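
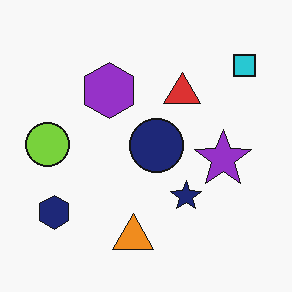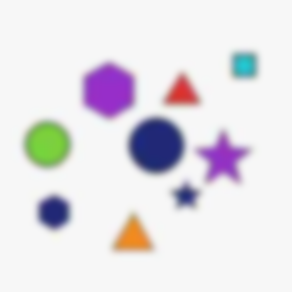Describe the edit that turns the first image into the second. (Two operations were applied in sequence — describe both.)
Degraded with heavy JPEG compression, then noticeably gaussian-blurred.

Blocky 8×8 compression artifacts appear around shape edges and the flat background shows ringing — characteristic JPEG degradation. Shape edges and outlines are uniformly softened across the whole image.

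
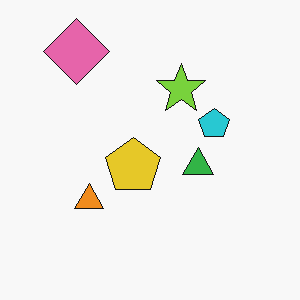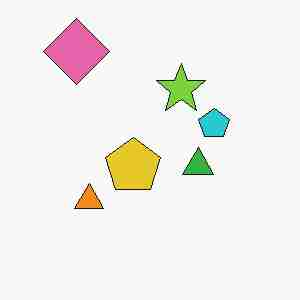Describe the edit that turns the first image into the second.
It was heavily JPEG-compressed with obvious blocking artifacts.

Blocky 8×8 compression artifacts appear around shape edges and the flat background shows ringing — characteristic JPEG degradation.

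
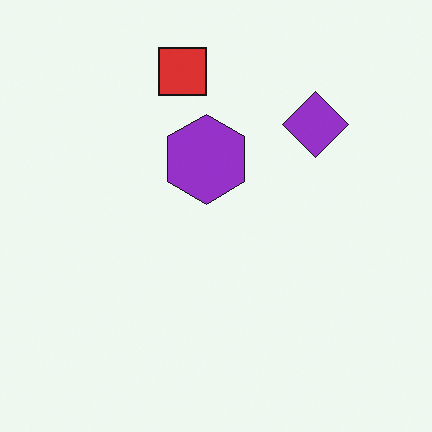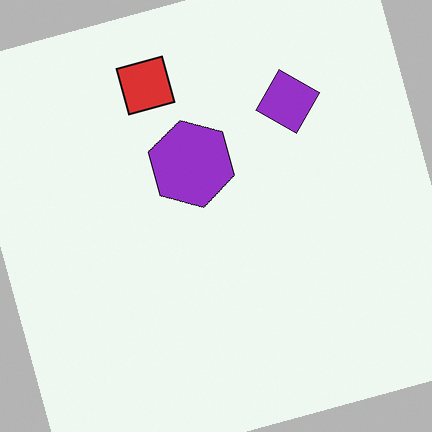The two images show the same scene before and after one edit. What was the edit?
This is the original image rotated counter-clockwise by a clearly visible amount.

Every shape is tilted by the same angle and the image corners show triangular fill wedges — a whole-image rotation by a non-right angle.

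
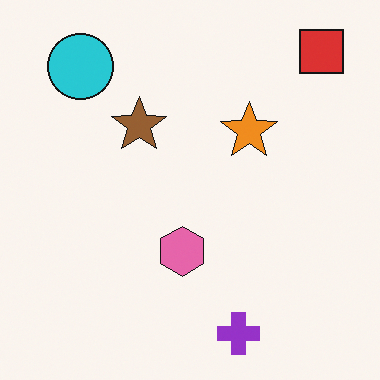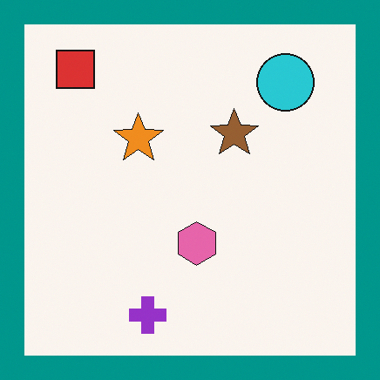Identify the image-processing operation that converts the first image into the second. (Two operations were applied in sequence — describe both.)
The second image is the first flipped horizontally (left ↔ right), then framed with a teal border.

The red square is in the top-right of the first image and the top-left of the second — shapes on opposite sides of the vertical midline have swapped in a mirror flip. A solid teal frame runs around the edge of the second image, with the content slightly shrunk inside it.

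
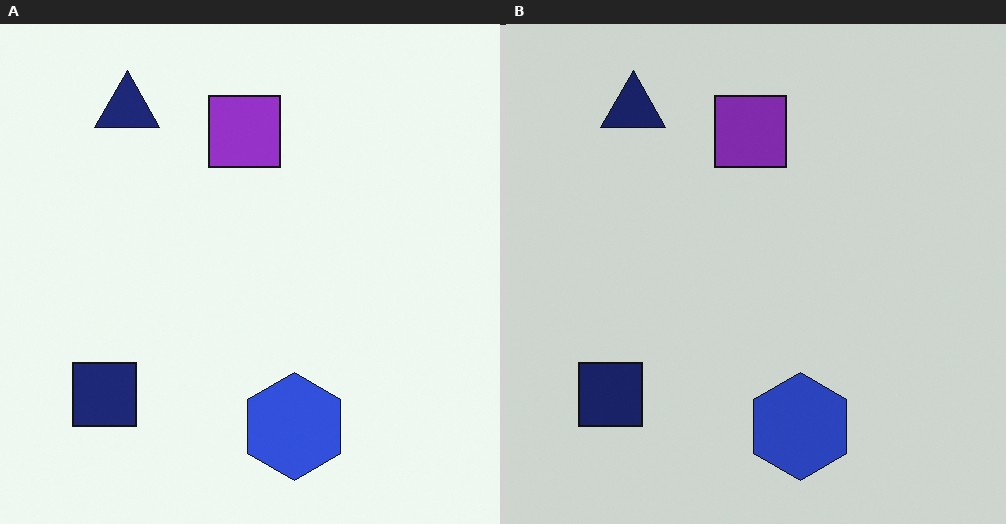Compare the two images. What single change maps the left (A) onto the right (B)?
This is the original image darkened a little.

Every pixel — background and shapes alike — is uniformly darkened.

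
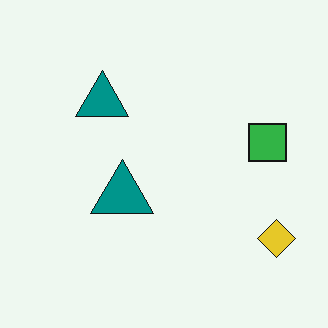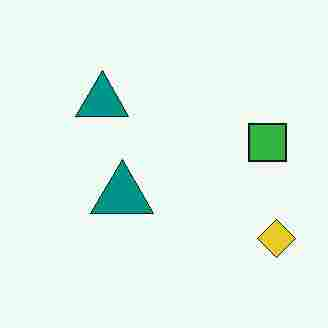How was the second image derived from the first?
Degraded with heavy JPEG compression.

Blocky 8×8 compression artifacts appear around shape edges and the flat background shows ringing — characteristic JPEG degradation.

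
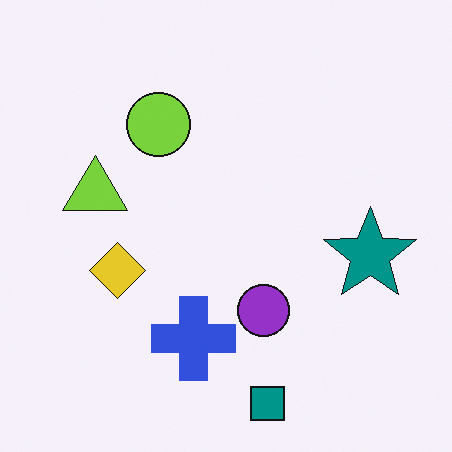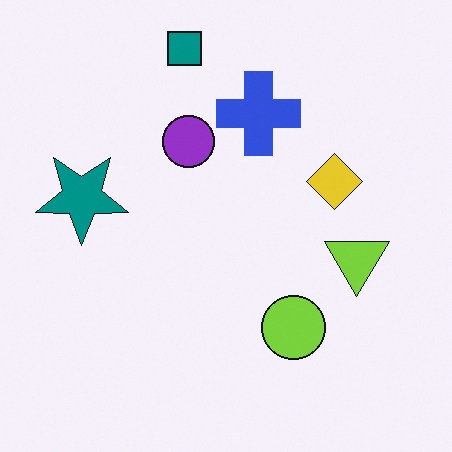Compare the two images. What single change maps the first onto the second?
Rotated 180°.

The teal square sits in the bottom of the first image and the top of the second — consistent with a whole-image 180° rotation.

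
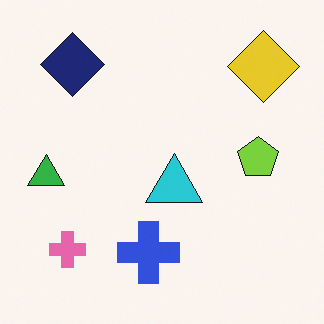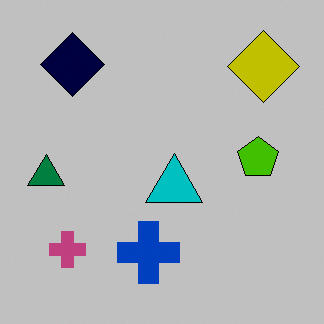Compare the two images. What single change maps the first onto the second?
The transformation is: aggressively posterized.

Each flat color has snapped to a coarser quantized level — most visibly, the near-white background has dropped to a flat grey.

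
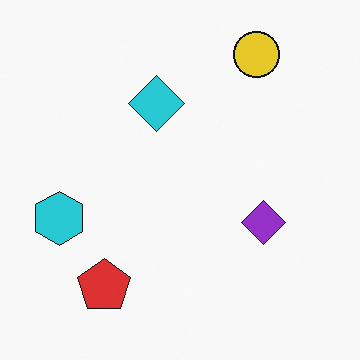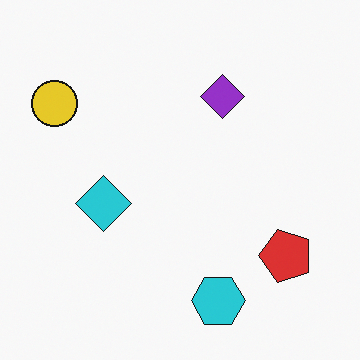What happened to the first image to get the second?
It was rotated 90° counter-clockwise.

The yellow circle sits in the top-right of the first image and the top-left of the second — consistent with a whole-image 90° counter-clockwise rotation.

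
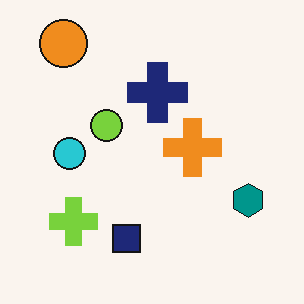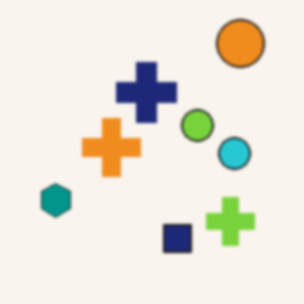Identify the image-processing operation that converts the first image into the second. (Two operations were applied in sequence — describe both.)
The image was flipped horizontally (left ↔ right), then given a subtle gaussian blur.

The teal hexagon is in the right of the first image and the left of the second — shapes on opposite sides of the vertical midline have swapped in a mirror flip. Shape edges and outlines are uniformly softened across the whole image.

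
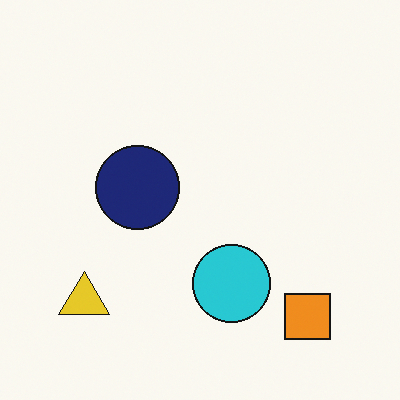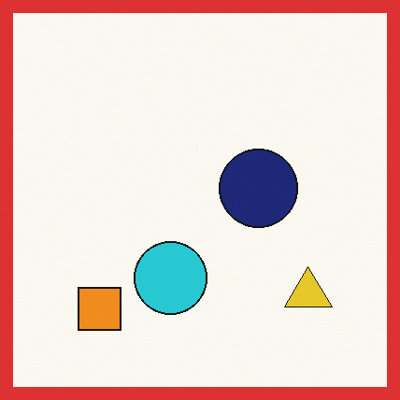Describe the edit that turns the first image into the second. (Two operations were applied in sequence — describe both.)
The transformation is: flipped horizontally (left ↔ right), then framed with a red border.

The yellow triangle is in the bottom-left of the first image and the bottom-right of the second — shapes on opposite sides of the vertical midline have swapped in a mirror flip. A solid red frame runs around the edge of the second image, with the content slightly shrunk inside it.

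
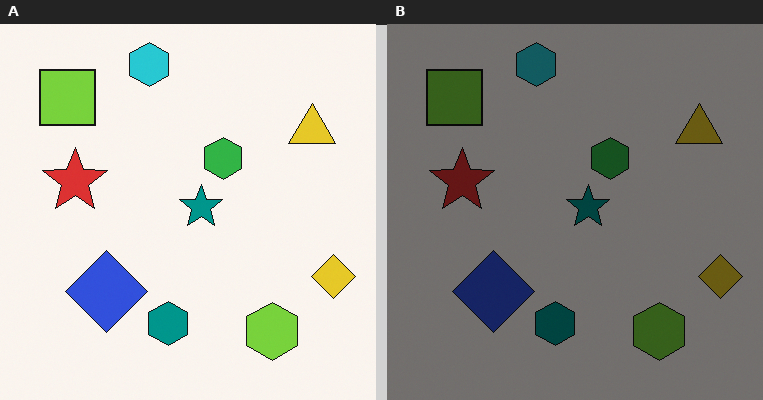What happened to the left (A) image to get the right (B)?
Darkened a lot.

Every pixel — background and shapes alike — is uniformly darkened.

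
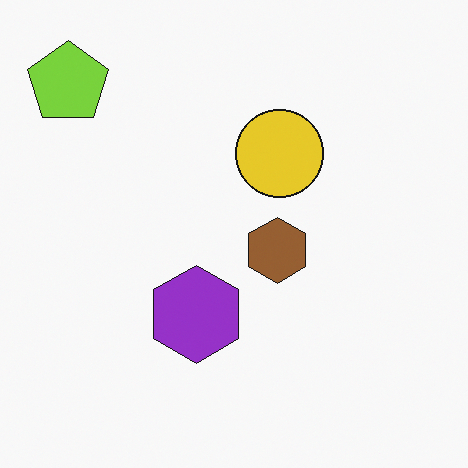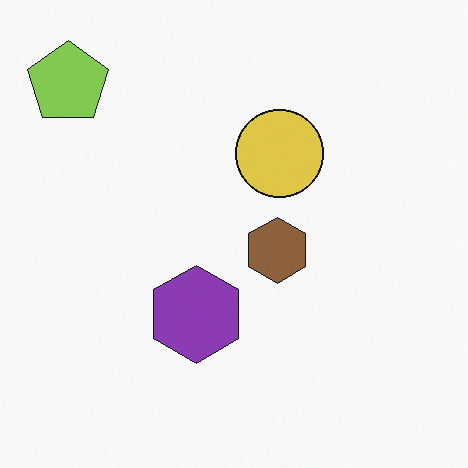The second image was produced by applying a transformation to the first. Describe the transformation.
Slightly desaturated.

All colors are more muted and greyish — a global saturation change.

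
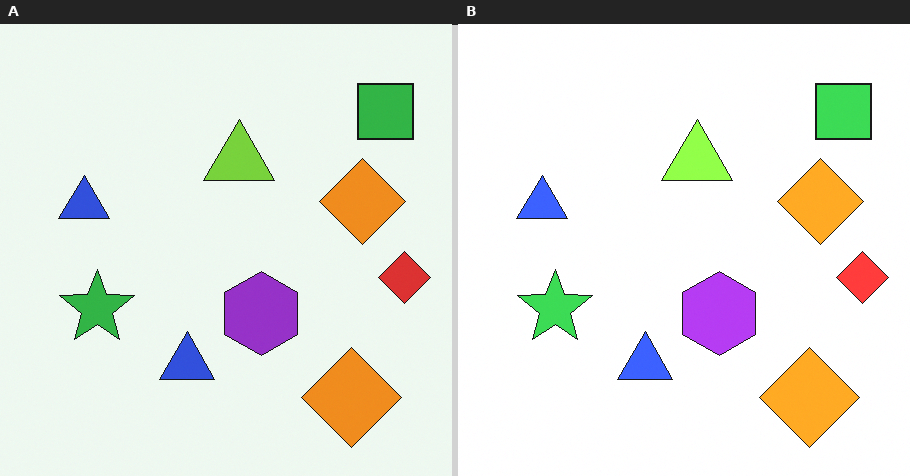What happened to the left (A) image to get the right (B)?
This is the original image slightly brightened.

Every pixel — background and shapes alike — is uniformly brightened.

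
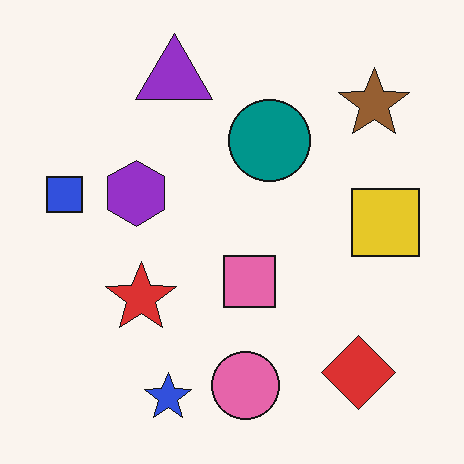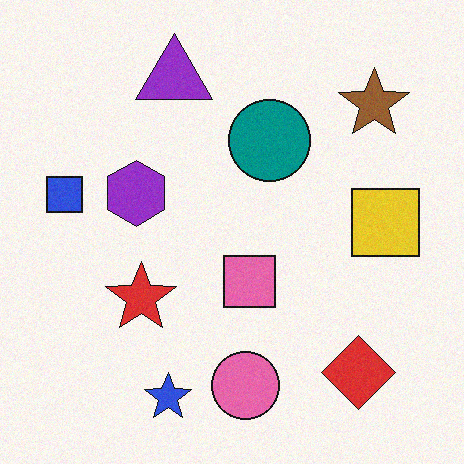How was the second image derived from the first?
The transformation is: degraded with light additive noise.

Random speckle covers the whole image, including the flat background.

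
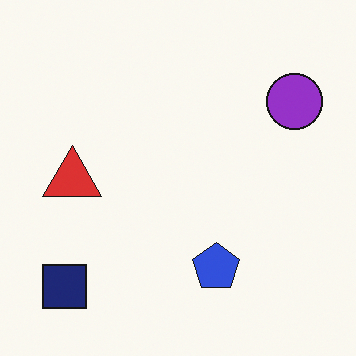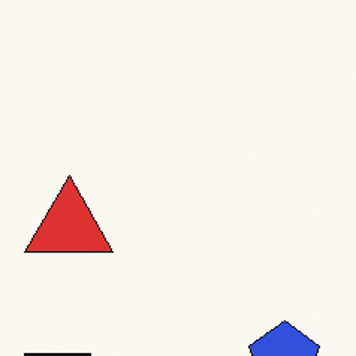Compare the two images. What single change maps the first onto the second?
The image was cropped to a modestly smaller region and rescaled.

The visible shapes are larger and the field of view is narrower; shapes near the original edges may be partly or wholly outside the frame — a crop-and-rescale.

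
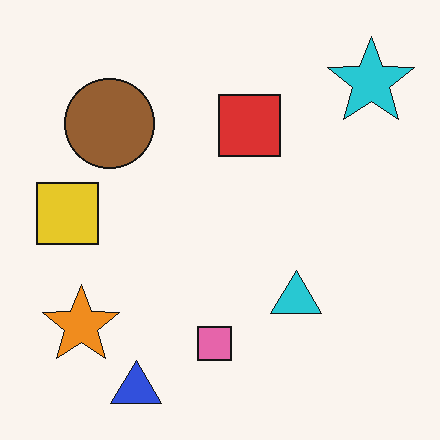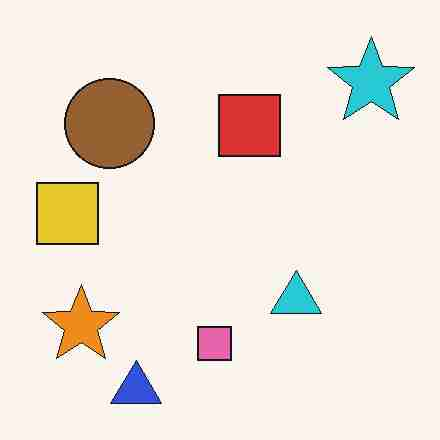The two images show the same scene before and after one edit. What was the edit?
The transformation is: degraded with heavy JPEG compression.

Blocky 8×8 compression artifacts appear around shape edges and the flat background shows ringing — characteristic JPEG degradation.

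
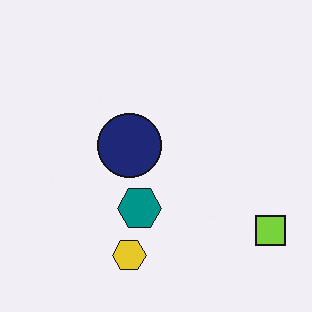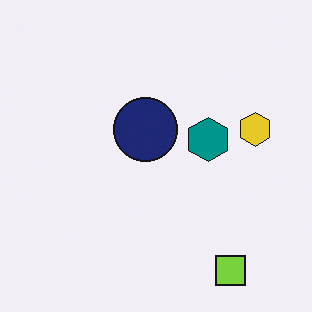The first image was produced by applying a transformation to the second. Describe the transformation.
It was transposed (reflected across the top-left ↔ bottom-right diagonal).

Shapes have swapped their row and column positions — what was in the top-right is now in the bottom-left — a diagonal reflection.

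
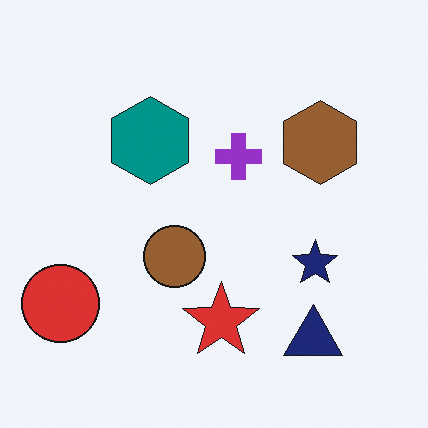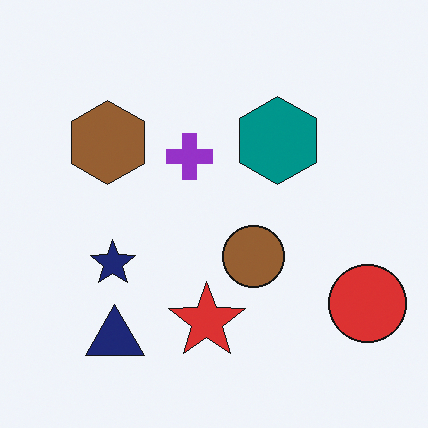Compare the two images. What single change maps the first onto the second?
The second image is the first flipped horizontally (left ↔ right).

The red circle is in the bottom-left of the first image and the bottom-right of the second — shapes on opposite sides of the vertical midline have swapped in a mirror flip.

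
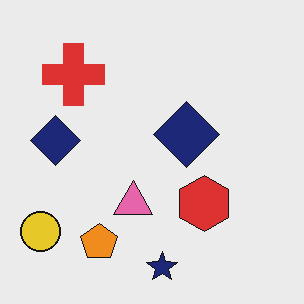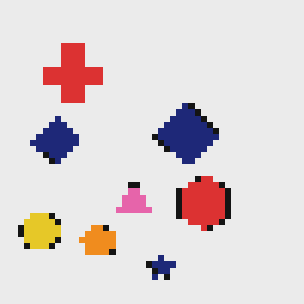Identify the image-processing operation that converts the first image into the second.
It was moderately pixelated.

Shapes are reduced to large square blocks; fine edges and outlines are lost — a downscale-then-upscale (mosaic) effect.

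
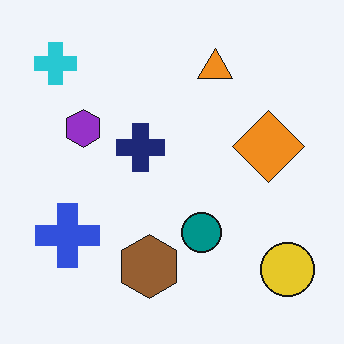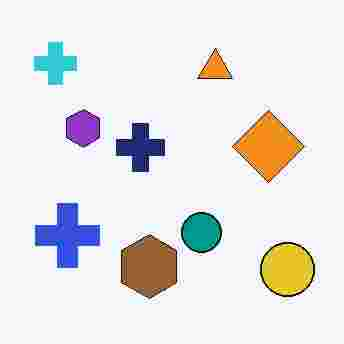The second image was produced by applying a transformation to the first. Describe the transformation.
This is the original image heavily JPEG-compressed with obvious blocking artifacts.

Blocky 8×8 compression artifacts appear around shape edges and the flat background shows ringing — characteristic JPEG degradation.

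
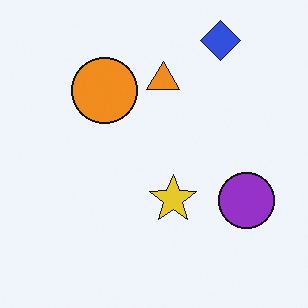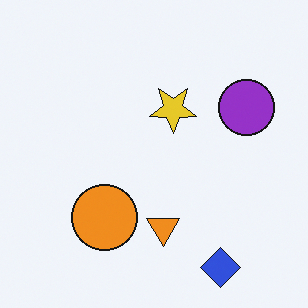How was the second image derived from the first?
This is the original image flipped vertically (top ↔ bottom).

The blue diamond is in the top-right of the first image and the bottom-right of the second — shapes on opposite sides of the horizontal midline have swapped in a mirror flip.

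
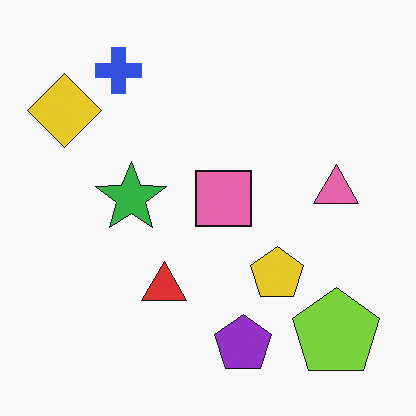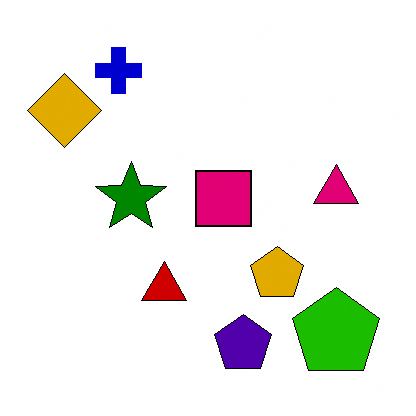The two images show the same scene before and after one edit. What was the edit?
The second image is the first given much higher contrast.

Tones are pushed away from mid-grey across the whole image — a global contrast change.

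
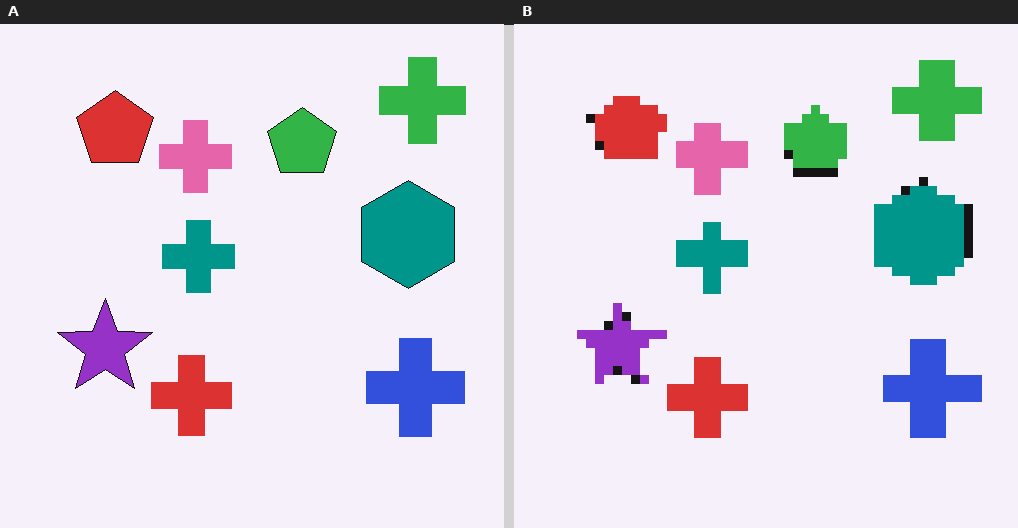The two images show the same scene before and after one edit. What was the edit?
This is the original image heavily pixelated into large blocks.

Shapes are reduced to large square blocks; fine edges and outlines are lost — a downscale-then-upscale (mosaic) effect.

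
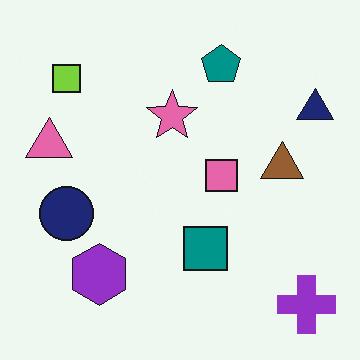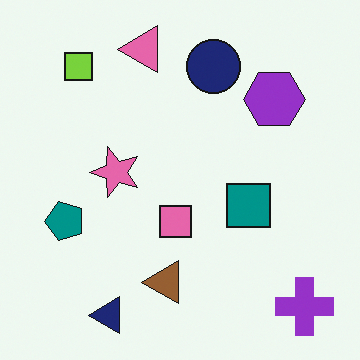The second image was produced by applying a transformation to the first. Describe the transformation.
The transformation is: transposed (reflected across the top-left ↔ bottom-right diagonal).

Shapes have swapped their row and column positions — what was in the top-right is now in the bottom-left — a diagonal reflection.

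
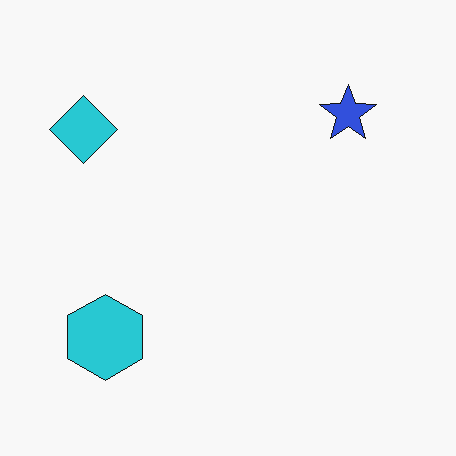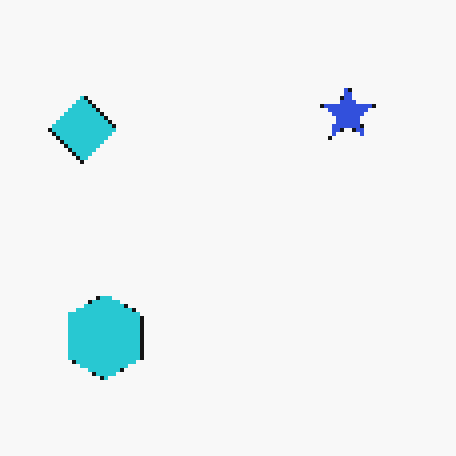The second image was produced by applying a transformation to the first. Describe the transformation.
It was mildly pixelated.

Shapes are reduced to large square blocks; fine edges and outlines are lost — a downscale-then-upscale (mosaic) effect.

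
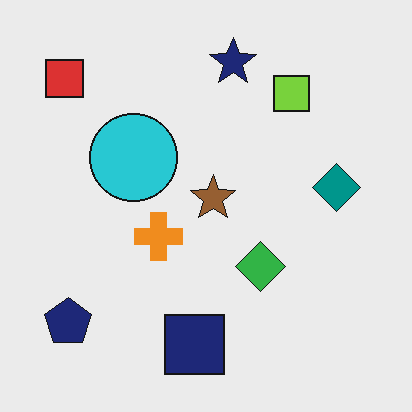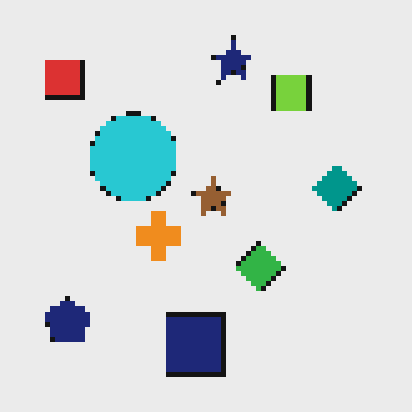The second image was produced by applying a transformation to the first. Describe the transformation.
It was mildly pixelated.

Shapes are reduced to large square blocks; fine edges and outlines are lost — a downscale-then-upscale (mosaic) effect.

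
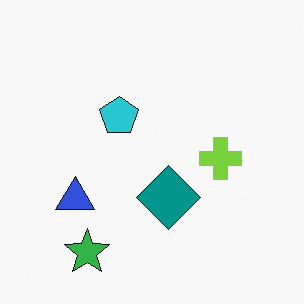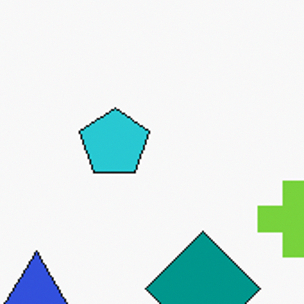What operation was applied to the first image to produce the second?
The second image is the first cropped to a noticeably smaller region and rescaled.

The visible shapes are larger and the field of view is narrower; shapes near the original edges may be partly or wholly outside the frame — a crop-and-rescale.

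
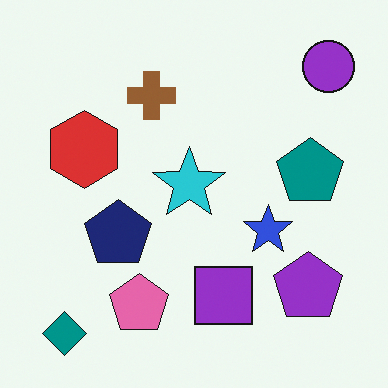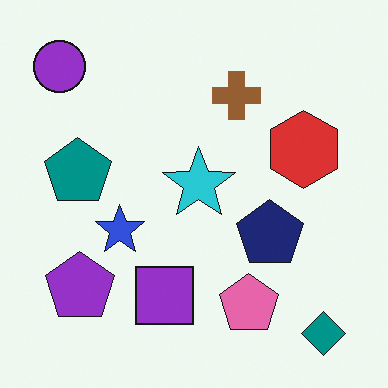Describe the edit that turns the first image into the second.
The second image is the first flipped horizontally (left ↔ right).

The purple circle is in the top-right of the first image and the top-left of the second — shapes on opposite sides of the vertical midline have swapped in a mirror flip.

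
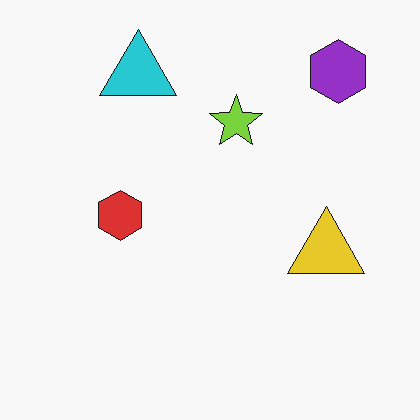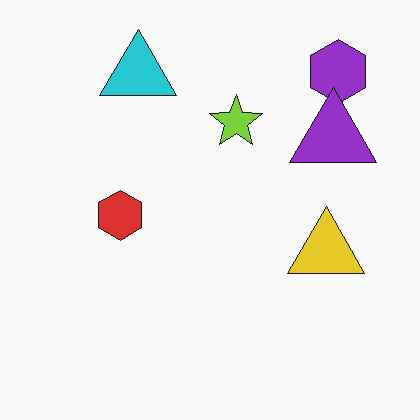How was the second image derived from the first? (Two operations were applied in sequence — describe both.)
The second image is the first JPEG-compressed with visible artifacts, then overlaid with an additional purple triangle.

Blocky 8×8 compression artifacts appear around shape edges and the flat background shows ringing — characteristic JPEG degradation. A purple triangle appears in the second image that is absent from the first.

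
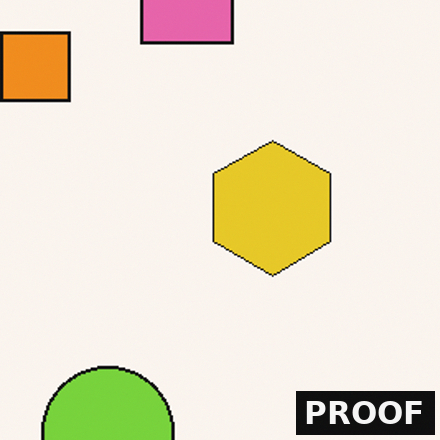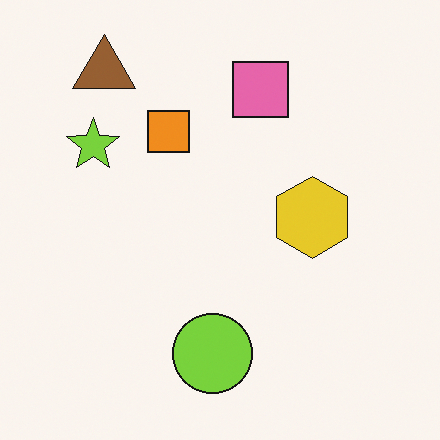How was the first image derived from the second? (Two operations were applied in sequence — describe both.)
The transformation is: cropped to a noticeably smaller region and rescaled, then watermarked with the text "PROOF" in the lower-right corner.

The visible shapes are larger and the field of view is narrower; shapes near the original edges may be partly or wholly outside the frame — a crop-and-rescale. A dark label reading "PROOF" appears in the lower-right corner.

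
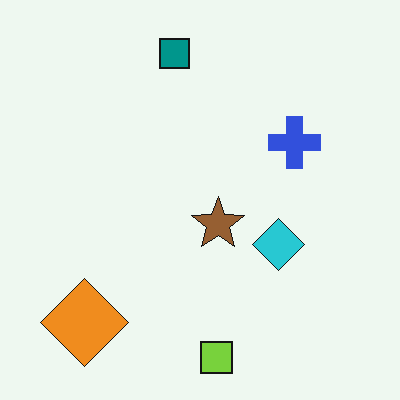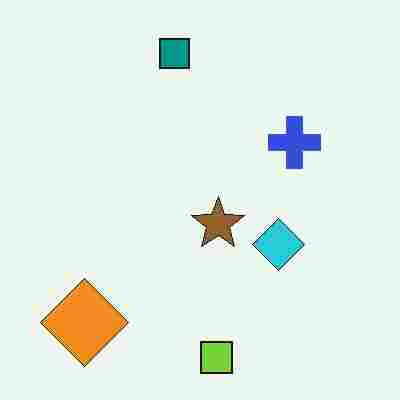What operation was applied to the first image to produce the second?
Degraded with heavy JPEG compression.

Blocky 8×8 compression artifacts appear around shape edges and the flat background shows ringing — characteristic JPEG degradation.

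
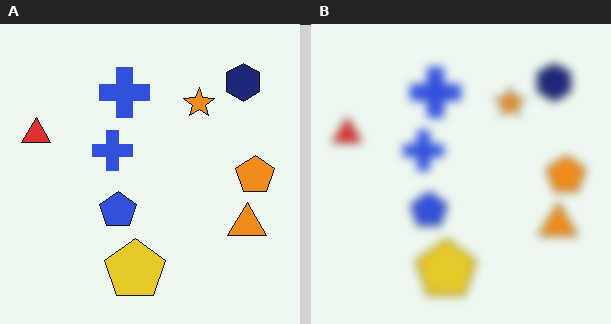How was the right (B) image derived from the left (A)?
The right (B) image is the left (A) noticeably gaussian-blurred.

Shape edges and outlines are uniformly softened across the whole image.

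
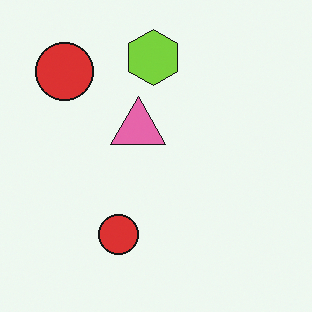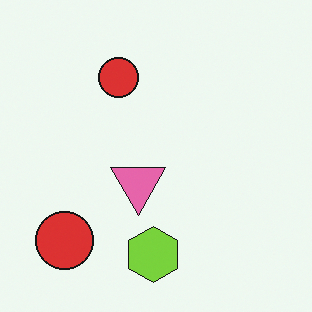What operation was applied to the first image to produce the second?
The transformation is: flipped vertically (top ↔ bottom).

The lime hexagon is in the top of the first image and the bottom of the second — shapes on opposite sides of the horizontal midline have swapped in a mirror flip.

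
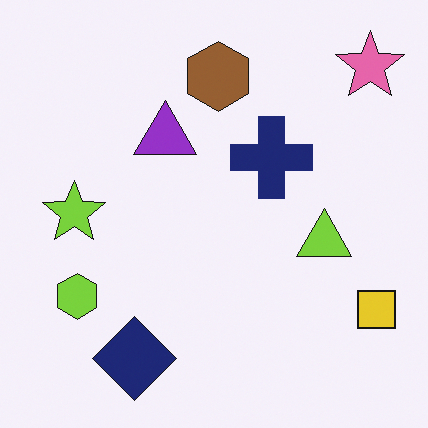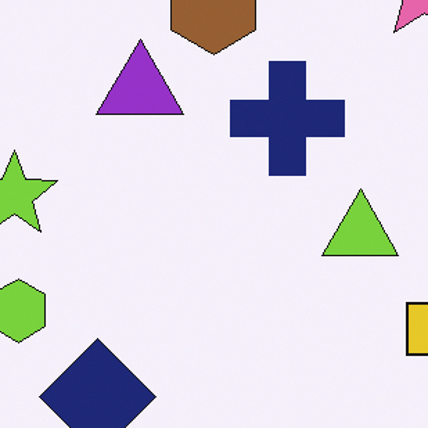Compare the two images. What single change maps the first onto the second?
Cropped slightly and scaled back up.

The visible shapes are larger and the field of view is narrower; shapes near the original edges may be partly or wholly outside the frame — a crop-and-rescale.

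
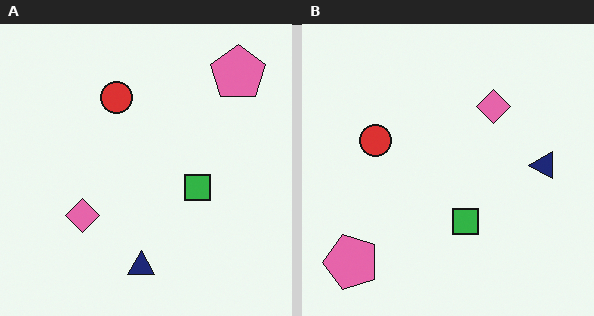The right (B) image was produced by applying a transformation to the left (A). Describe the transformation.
Transposed (reflected across the top-left ↔ bottom-right diagonal).

Shapes have swapped their row and column positions — what was in the top-right is now in the bottom-left — a diagonal reflection.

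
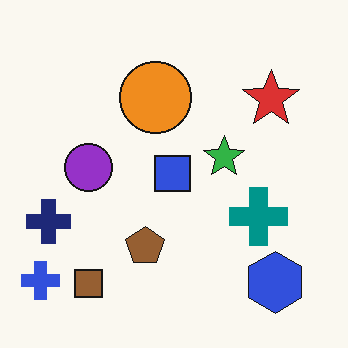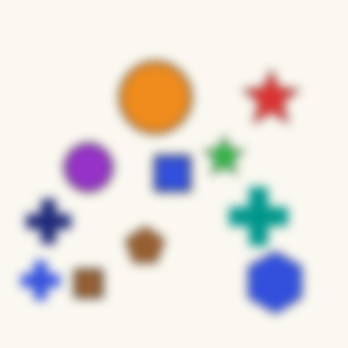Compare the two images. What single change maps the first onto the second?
The transformation is: strongly gaussian-blurred.

Shape edges and outlines are uniformly softened across the whole image.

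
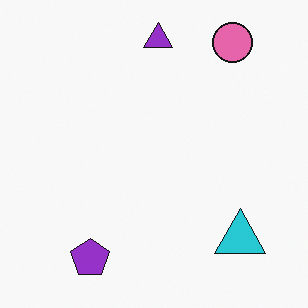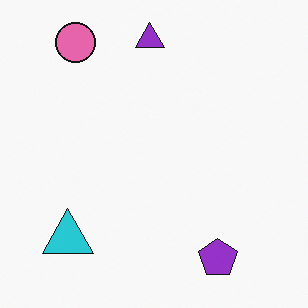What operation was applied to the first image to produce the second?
The transformation is: flipped horizontally (left ↔ right).

The cyan triangle is in the bottom-right of the first image and the bottom-left of the second — shapes on opposite sides of the vertical midline have swapped in a mirror flip.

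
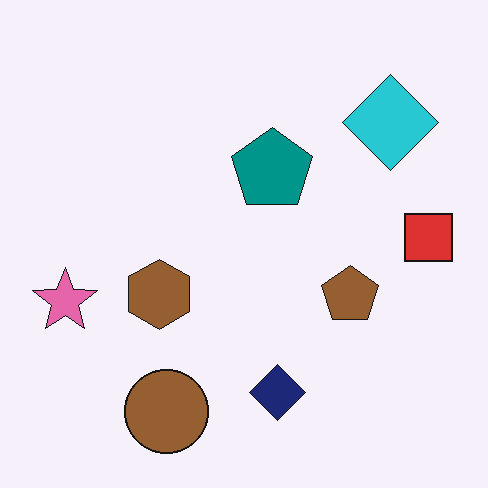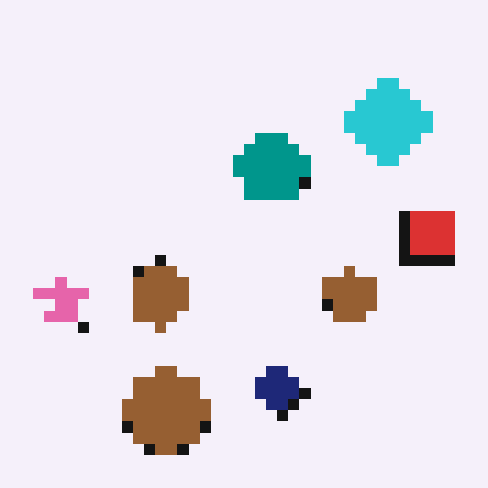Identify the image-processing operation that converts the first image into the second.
This is the original image coarsely pixelated.

Shapes are reduced to large square blocks; fine edges and outlines are lost — a downscale-then-upscale (mosaic) effect.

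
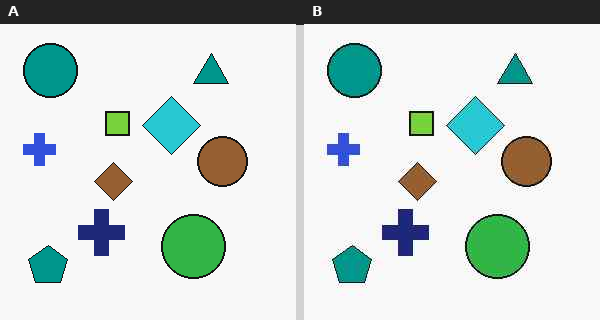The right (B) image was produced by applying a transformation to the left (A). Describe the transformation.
The image was given moderate JPEG compression.

Blocky 8×8 compression artifacts appear around shape edges and the flat background shows ringing — characteristic JPEG degradation.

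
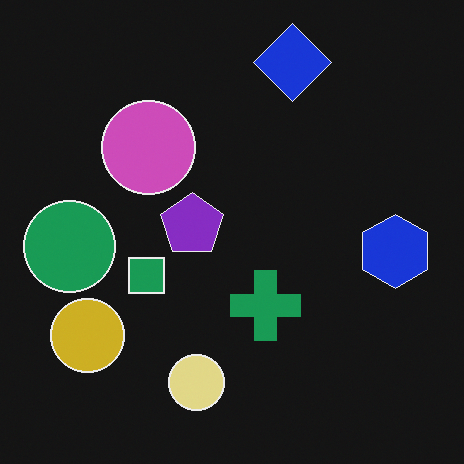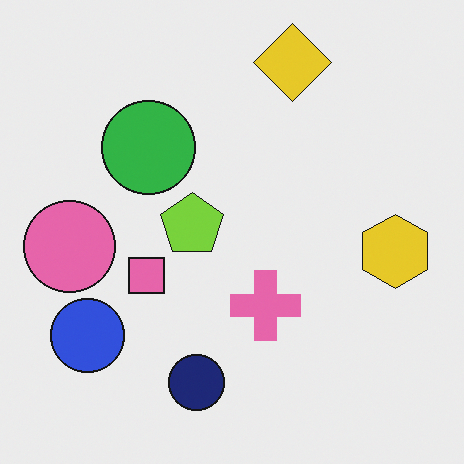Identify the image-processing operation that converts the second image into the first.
It was color-inverted (negative).

The light background has become dark and every shape's color is its complement — a photographic negative.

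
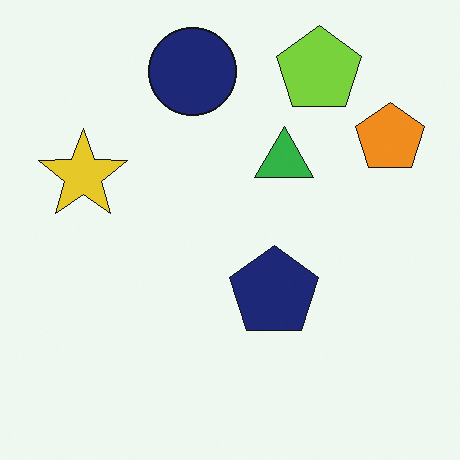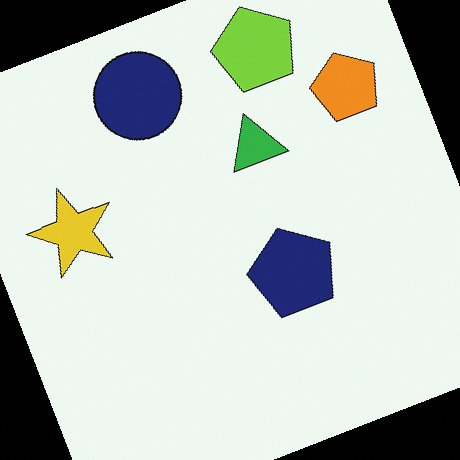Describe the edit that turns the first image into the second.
The image was rotated counter-clockwise by a moderate amount.

Every shape is tilted by the same angle and the image corners show triangular fill wedges — a whole-image rotation by a non-right angle.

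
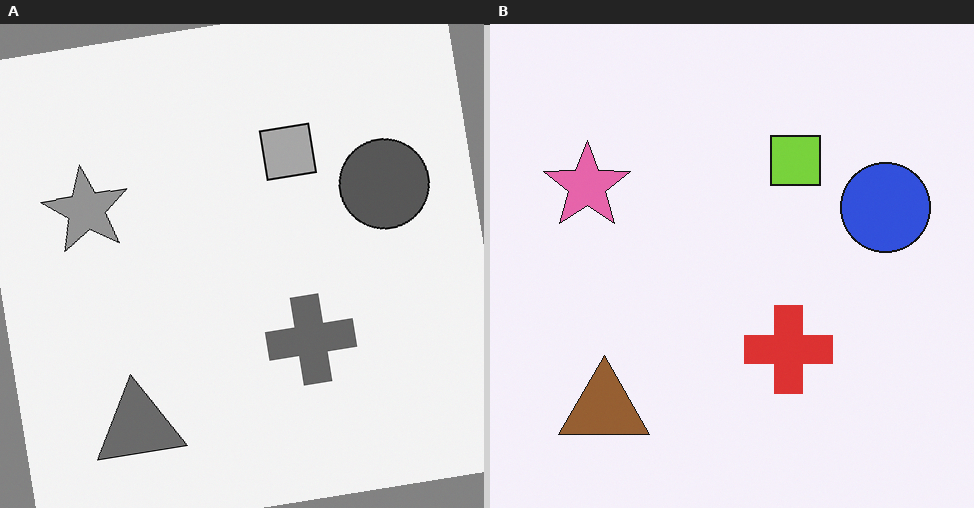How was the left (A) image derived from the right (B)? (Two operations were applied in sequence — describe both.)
It was converted to grayscale, then rotated counter-clockwise by a few degrees.

All color is removed — every shape is now a shade of grey. Every shape is tilted by the same angle and the image corners show triangular fill wedges — a whole-image rotation by a non-right angle.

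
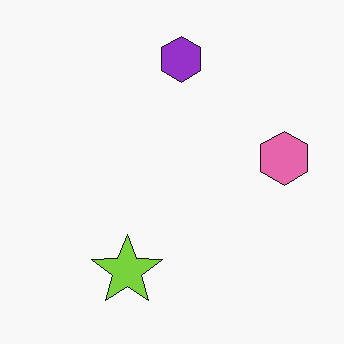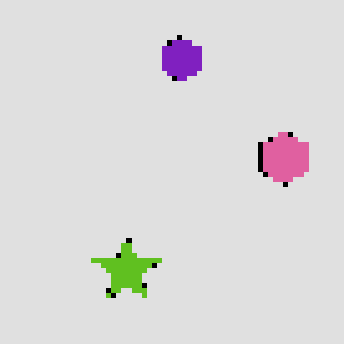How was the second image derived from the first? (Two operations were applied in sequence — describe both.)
The transformation is: lightly pixelated (a mild mosaic effect), then posterized to a reduced palette.

Shapes are reduced to large square blocks; fine edges and outlines are lost — a downscale-then-upscale (mosaic) effect. Each flat color has snapped to a coarser quantized level — most visibly, the near-white background has dropped to a flat grey.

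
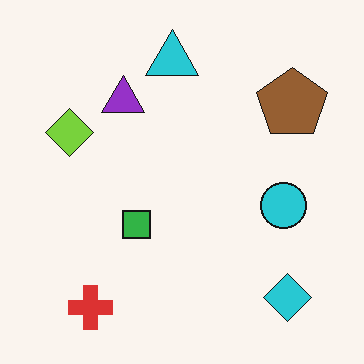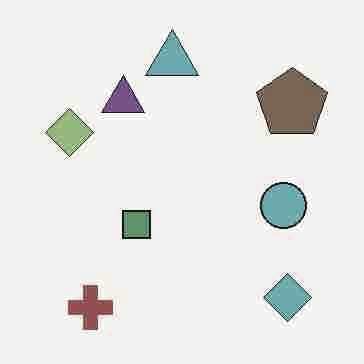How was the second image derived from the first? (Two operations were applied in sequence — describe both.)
Degraded with heavy JPEG compression, then made much more muted (saturation change).

Blocky 8×8 compression artifacts appear around shape edges and the flat background shows ringing — characteristic JPEG degradation. All colors are more muted and greyish — a global saturation change.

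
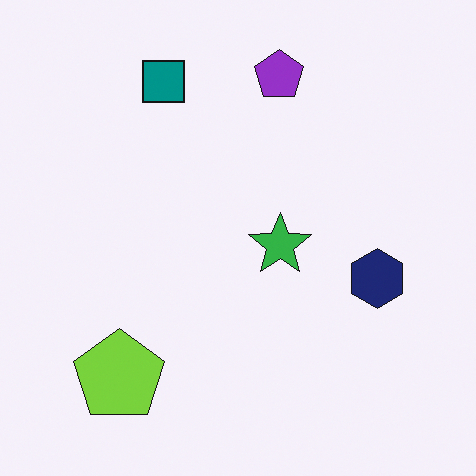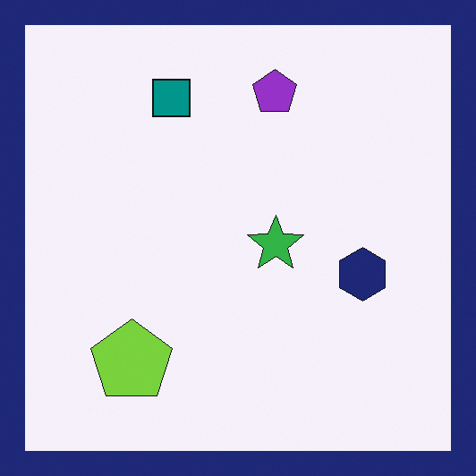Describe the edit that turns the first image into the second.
The transformation is: framed with a navy border.

A solid navy frame runs around the edge of the second image, with the content slightly shrunk inside it.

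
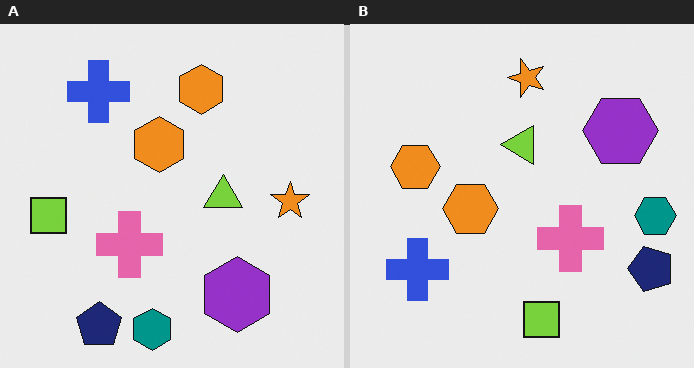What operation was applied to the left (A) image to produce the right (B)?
Rotated 90° counter-clockwise.

The navy pentagon sits in the bottom-left of the left (A) image and the bottom-right of the right (B) — consistent with a whole-image 90° counter-clockwise rotation.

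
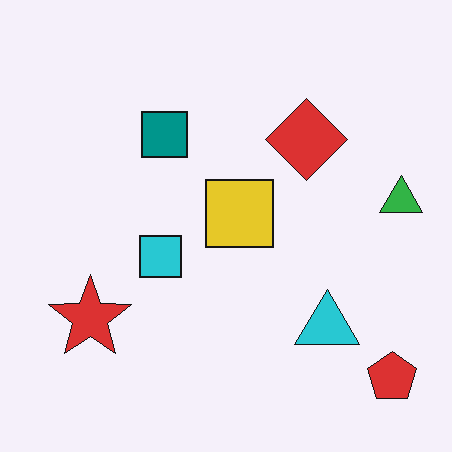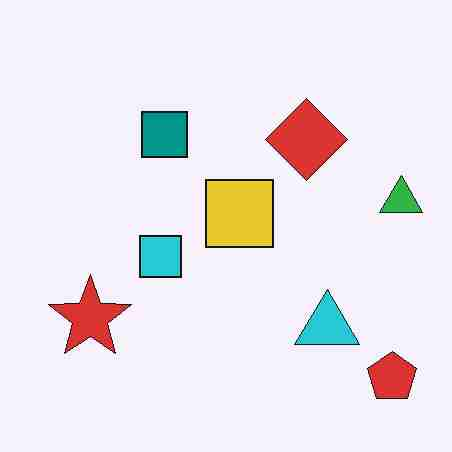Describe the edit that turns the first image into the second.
The second image is the first degraded with heavy JPEG compression.

Blocky 8×8 compression artifacts appear around shape edges and the flat background shows ringing — characteristic JPEG degradation.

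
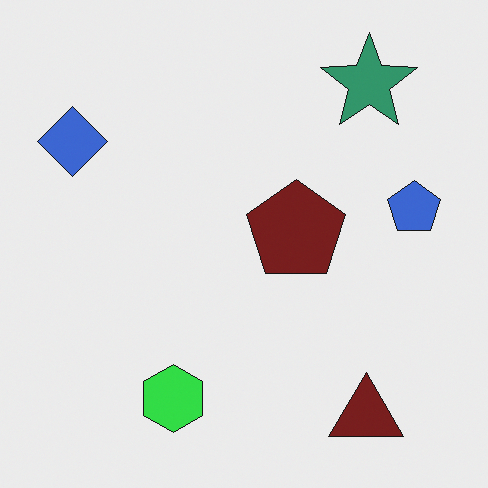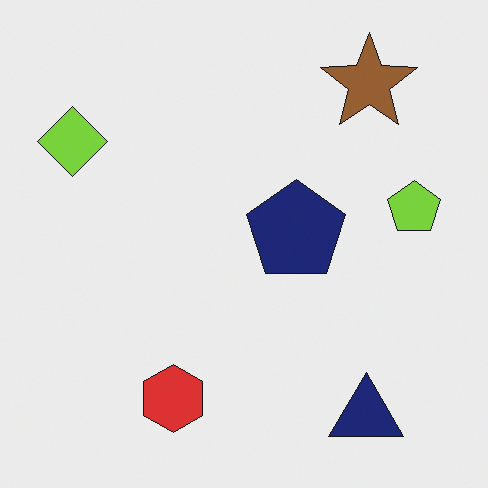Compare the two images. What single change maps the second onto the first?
The transformation is: hue-shifted noticeably.

Every shape's color has rotated by the same amount around the hue wheel — a uniform hue shift.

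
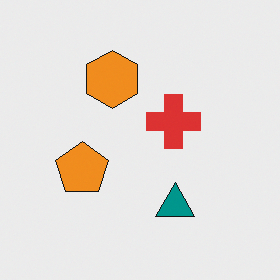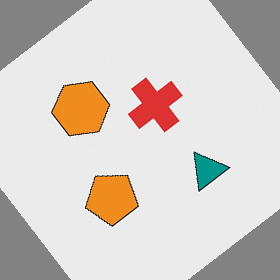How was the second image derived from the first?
The second image is the first rotated counter-clockwise by a large amount — several tens of degrees.

Every shape is tilted by the same angle and the image corners show triangular fill wedges — a whole-image rotation by a non-right angle.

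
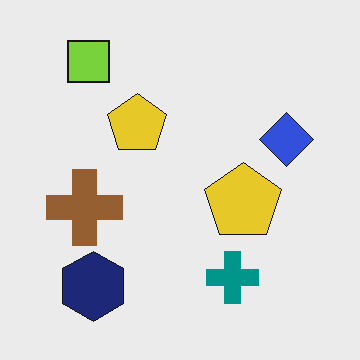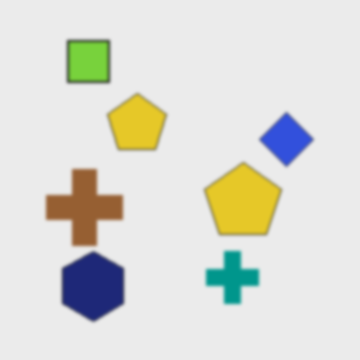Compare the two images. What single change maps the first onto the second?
The image was slightly softened.

Shape edges and outlines are uniformly softened across the whole image.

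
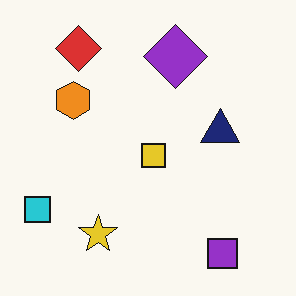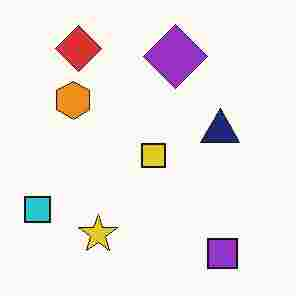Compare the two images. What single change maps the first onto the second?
This is the original image degraded with heavy JPEG compression.

Blocky 8×8 compression artifacts appear around shape edges and the flat background shows ringing — characteristic JPEG degradation.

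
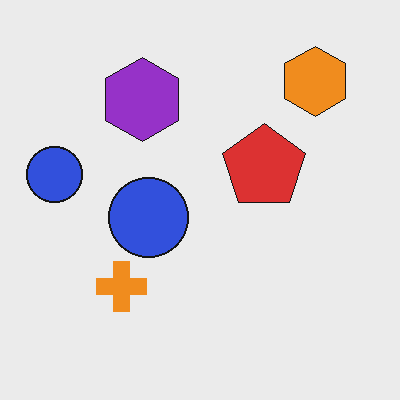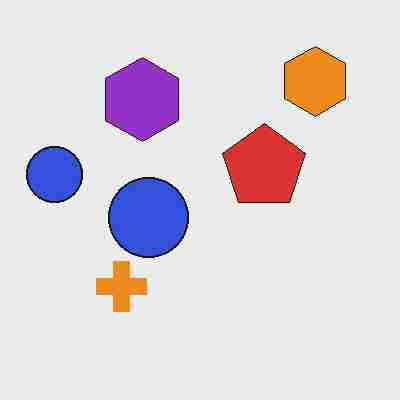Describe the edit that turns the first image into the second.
The transformation is: degraded with heavy JPEG compression.

Blocky 8×8 compression artifacts appear around shape edges and the flat background shows ringing — characteristic JPEG degradation.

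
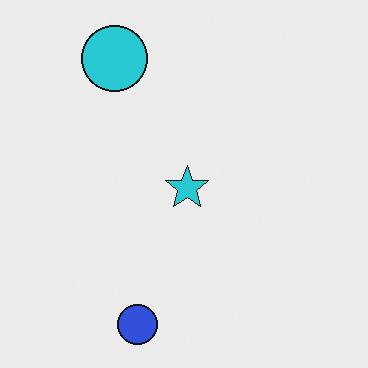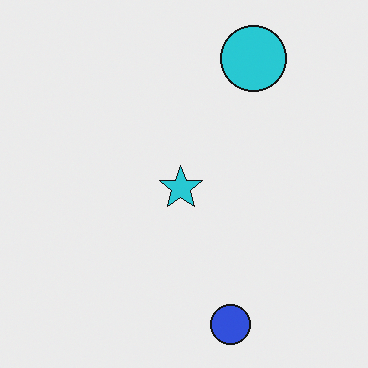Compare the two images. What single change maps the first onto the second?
It was flipped horizontally (left ↔ right).

The cyan circle is in the top-left of the first image and the top-right of the second — shapes on opposite sides of the vertical midline have swapped in a mirror flip.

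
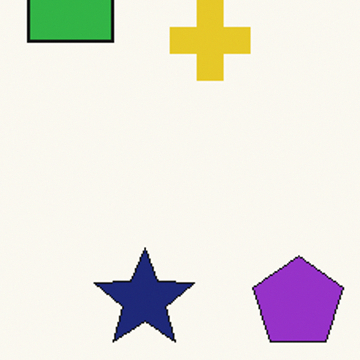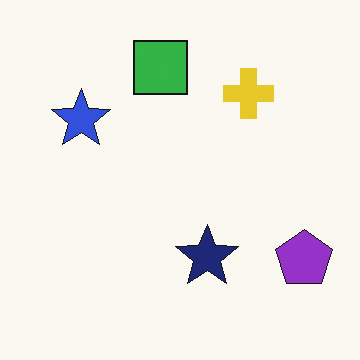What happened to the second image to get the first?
It was cropped to a modestly smaller region and rescaled.

The visible shapes are larger and the field of view is narrower; shapes near the original edges may be partly or wholly outside the frame — a crop-and-rescale.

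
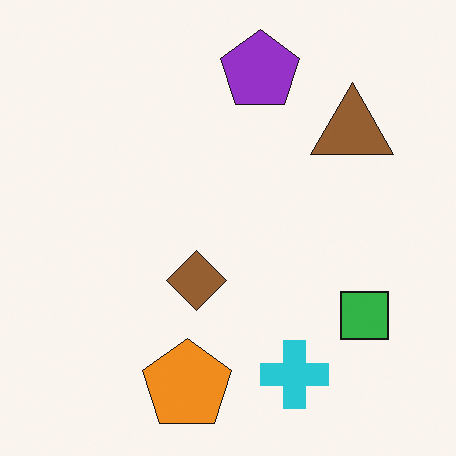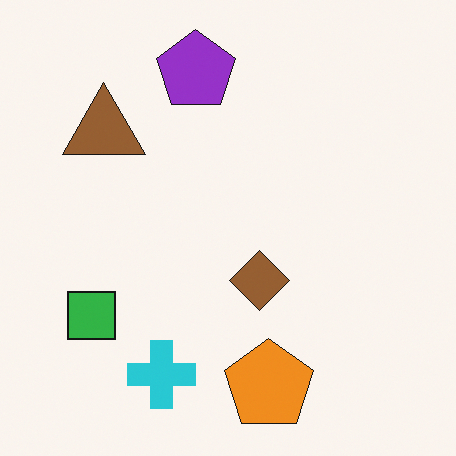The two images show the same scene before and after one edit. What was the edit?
The image was flipped horizontally (left ↔ right).

The green square is in the bottom-right of the first image and the bottom-left of the second — shapes on opposite sides of the vertical midline have swapped in a mirror flip.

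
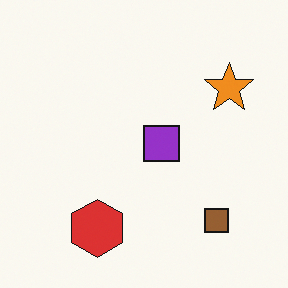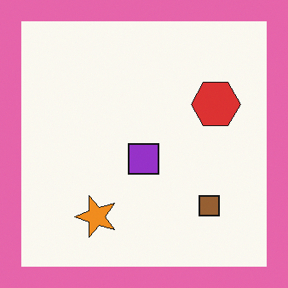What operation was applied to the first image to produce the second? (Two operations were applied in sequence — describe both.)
The second image is the first transposed (reflected across the top-left ↔ bottom-right diagonal), then framed with a pink border.

Shapes have swapped their row and column positions — what was in the top-right is now in the bottom-left — a diagonal reflection. A solid pink frame runs around the edge of the second image, with the content slightly shrunk inside it.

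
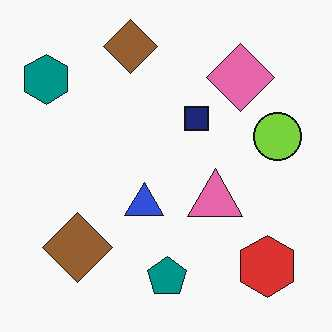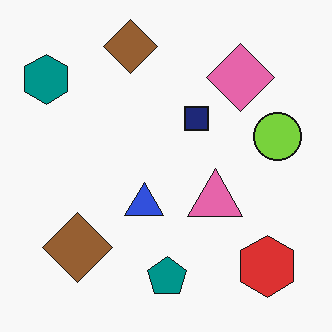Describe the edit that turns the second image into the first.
This is the original image given moderate JPEG compression.

Blocky 8×8 compression artifacts appear around shape edges and the flat background shows ringing — characteristic JPEG degradation.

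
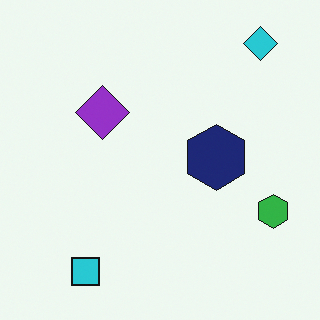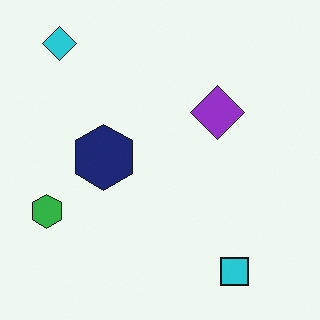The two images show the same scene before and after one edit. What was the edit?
It was flipped horizontally (left ↔ right).

The green hexagon is in the right of the first image and the left of the second — shapes on opposite sides of the vertical midline have swapped in a mirror flip.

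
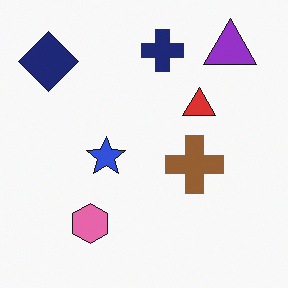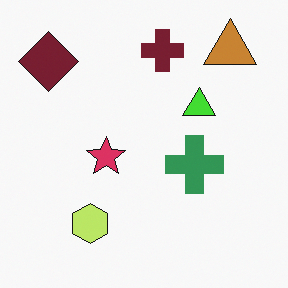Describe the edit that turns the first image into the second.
The image was hue-shifted by a moderate amount.

Every shape's color has rotated by the same amount around the hue wheel — a uniform hue shift.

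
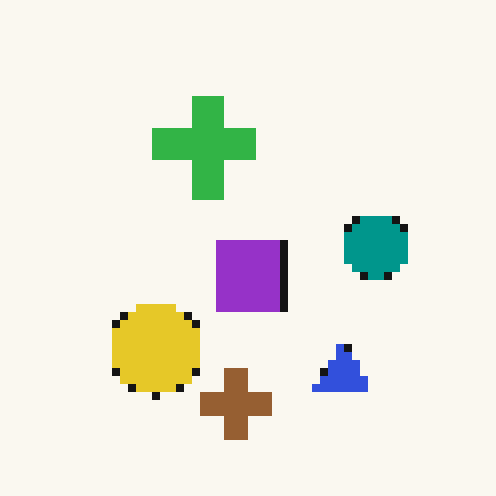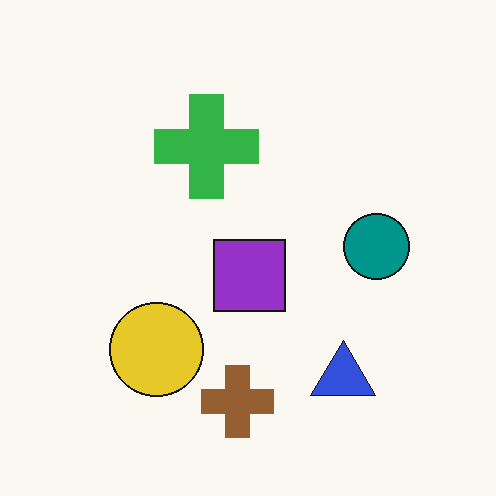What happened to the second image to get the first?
The image was moderately pixelated.

Shapes are reduced to large square blocks; fine edges and outlines are lost — a downscale-then-upscale (mosaic) effect.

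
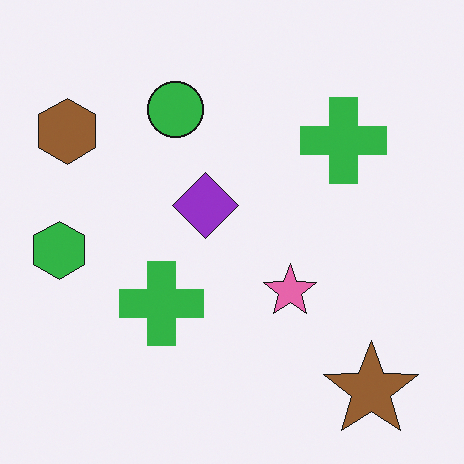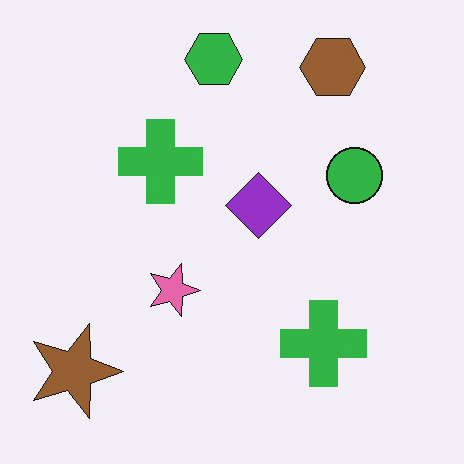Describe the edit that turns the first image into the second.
The transformation is: rotated 90° clockwise.

The brown star sits in the bottom-right of the first image and the bottom-left of the second — consistent with a whole-image 90° clockwise rotation.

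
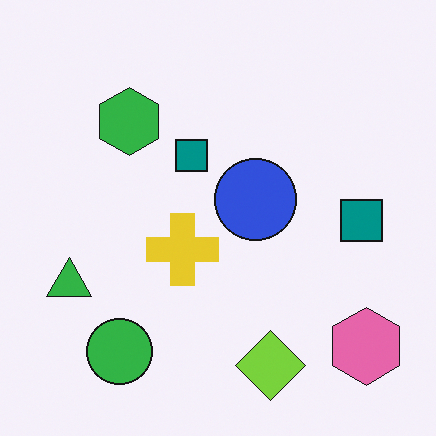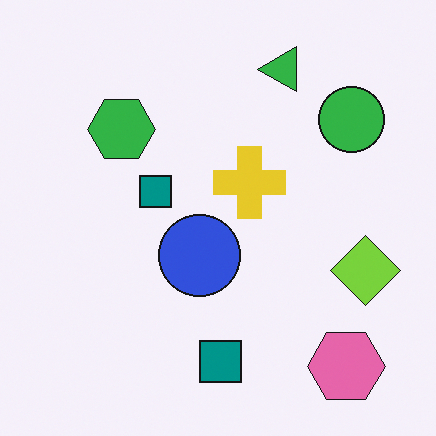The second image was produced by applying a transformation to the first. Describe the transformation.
The image was transposed (reflected across the top-left ↔ bottom-right diagonal).

Shapes have swapped their row and column positions — what was in the top-right is now in the bottom-left — a diagonal reflection.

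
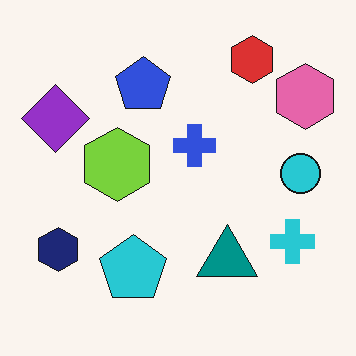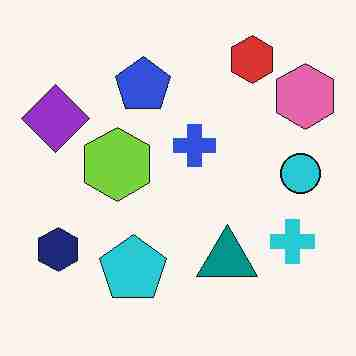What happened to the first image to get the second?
The image was degraded with heavy JPEG compression.

Blocky 8×8 compression artifacts appear around shape edges and the flat background shows ringing — characteristic JPEG degradation.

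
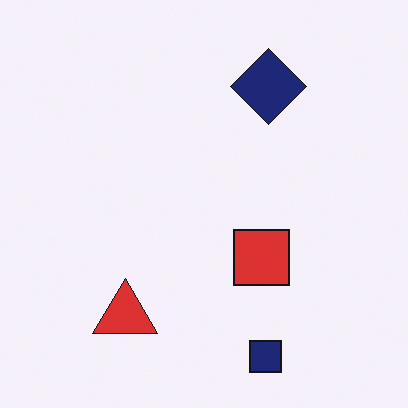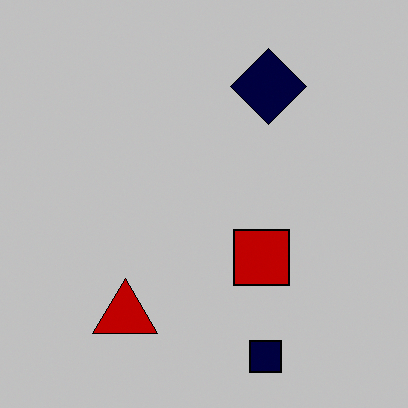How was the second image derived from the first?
It was heavily posterized to just a handful of flat colors.

Each flat color has snapped to a coarser quantized level — most visibly, the near-white background has dropped to a flat grey.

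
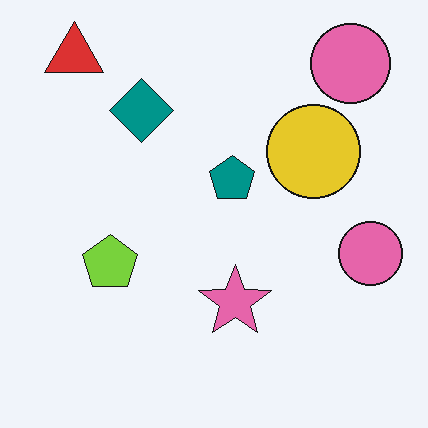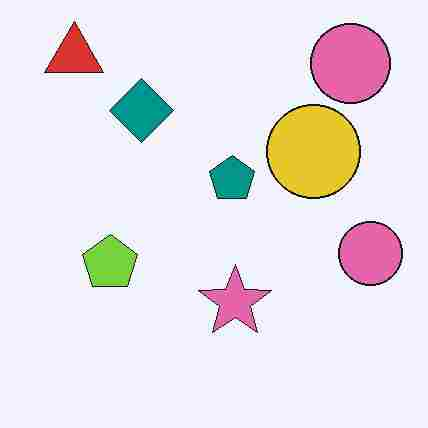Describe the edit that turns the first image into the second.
The image was degraded with heavy JPEG compression.

Blocky 8×8 compression artifacts appear around shape edges and the flat background shows ringing — characteristic JPEG degradation.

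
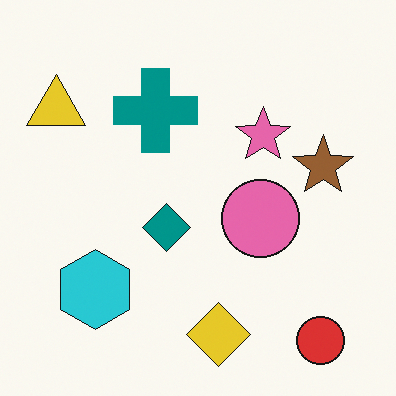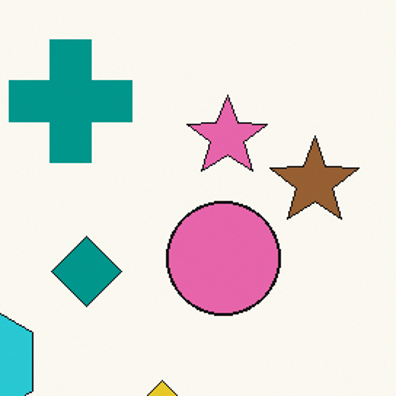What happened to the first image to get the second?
The image was cropped to a modestly smaller region and rescaled.

The visible shapes are larger and the field of view is narrower; shapes near the original edges may be partly or wholly outside the frame — a crop-and-rescale.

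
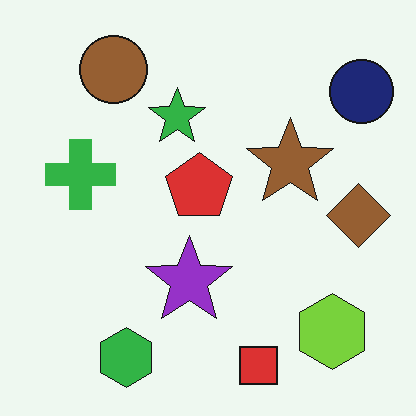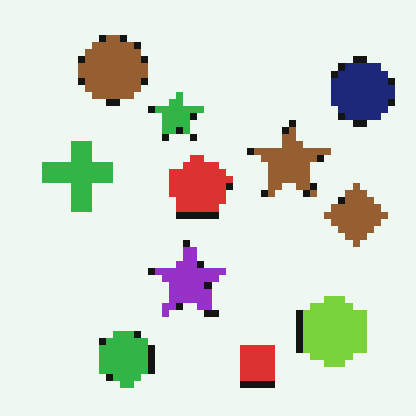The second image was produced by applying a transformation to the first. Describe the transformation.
The transformation is: pixelated into visible square blocks.

Shapes are reduced to large square blocks; fine edges and outlines are lost — a downscale-then-upscale (mosaic) effect.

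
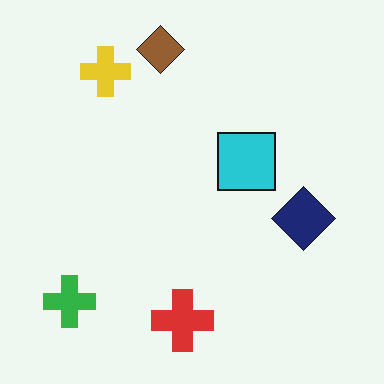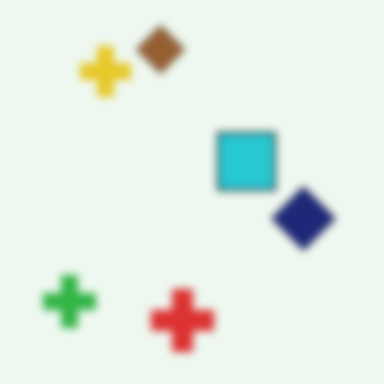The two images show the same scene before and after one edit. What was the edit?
Moderately blurred.

Shape edges and outlines are uniformly softened across the whole image.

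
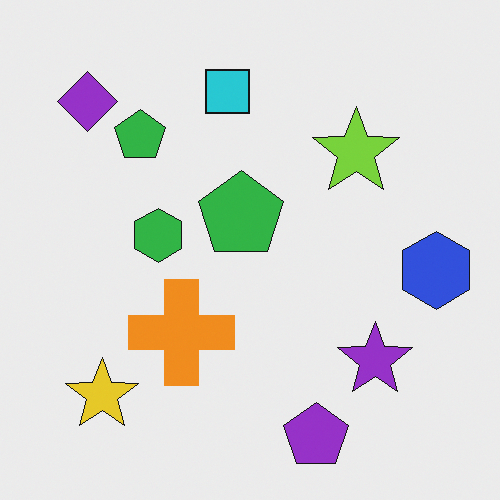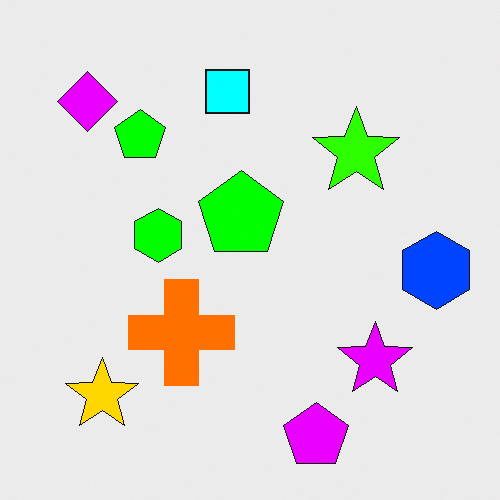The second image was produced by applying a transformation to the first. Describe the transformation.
The second image is the first made much more vivid (saturation change).

All colors are more vivid — a global saturation change.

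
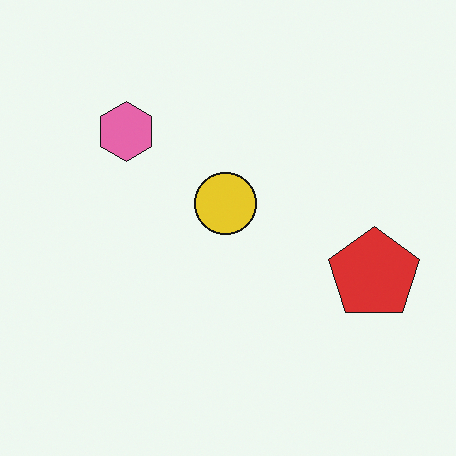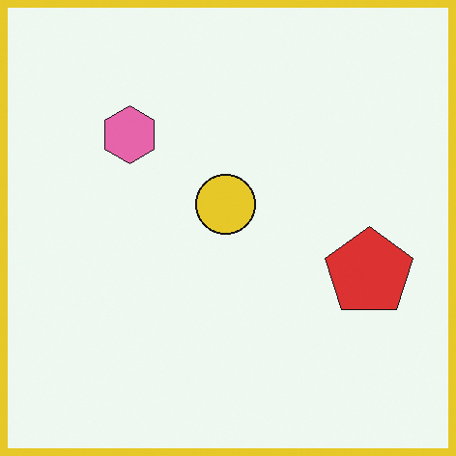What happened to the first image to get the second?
Framed with a yellow border.

A solid yellow frame runs around the edge of the second image, with the content slightly shrunk inside it.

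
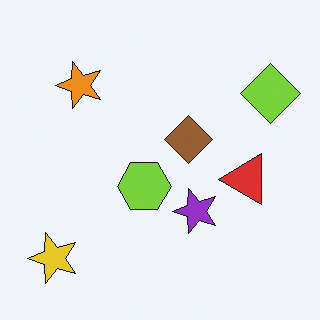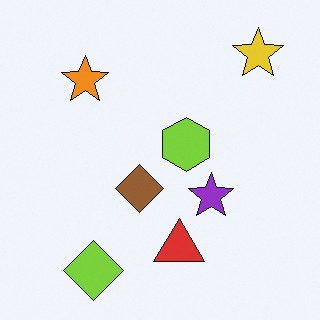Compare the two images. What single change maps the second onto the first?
It was transposed (reflected across the top-left ↔ bottom-right diagonal).

Shapes have swapped their row and column positions — what was in the top-right is now in the bottom-left — a diagonal reflection.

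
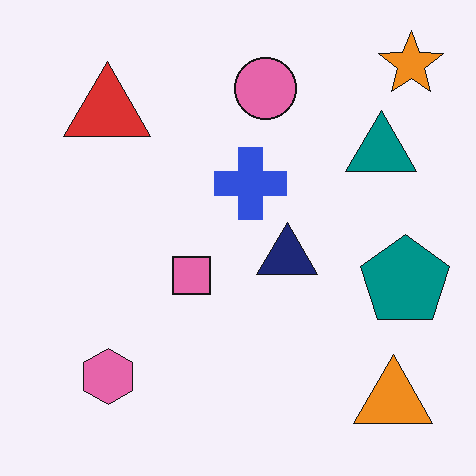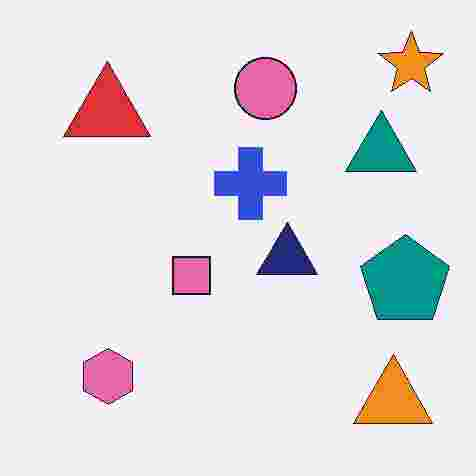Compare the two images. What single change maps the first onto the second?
The image was degraded with heavy JPEG compression.

Blocky 8×8 compression artifacts appear around shape edges and the flat background shows ringing — characteristic JPEG degradation.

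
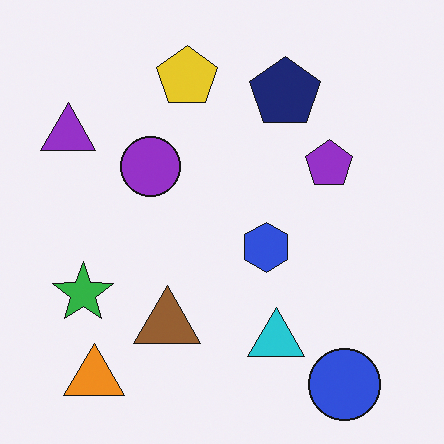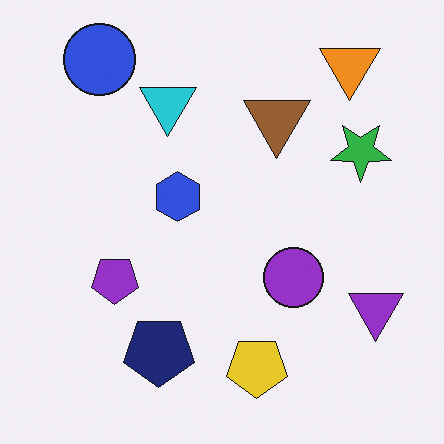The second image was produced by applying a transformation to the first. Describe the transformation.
This is the original image rotated 180°.

The blue circle sits in the bottom-right of the first image and the top-left of the second — consistent with a whole-image 180° rotation.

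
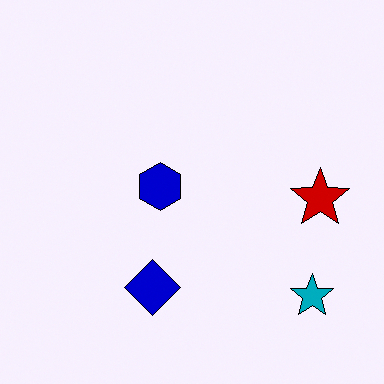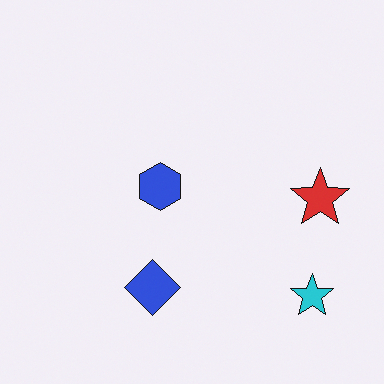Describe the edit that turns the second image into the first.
The image was boosted in contrast.

Tones are pushed away from mid-grey across the whole image — a global contrast change.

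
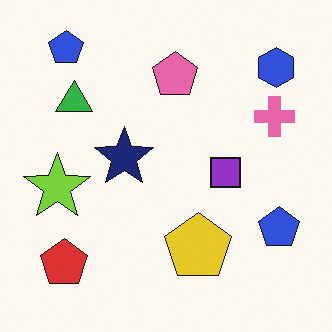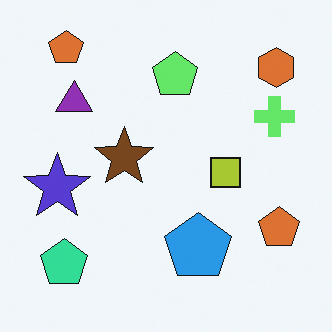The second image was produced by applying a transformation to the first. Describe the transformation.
It was hue-shifted by a moderate amount.

Every shape's color has rotated by the same amount around the hue wheel — a uniform hue shift.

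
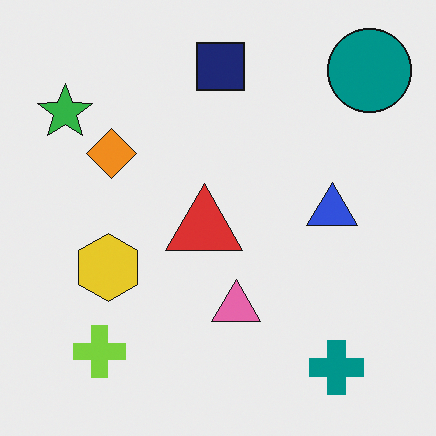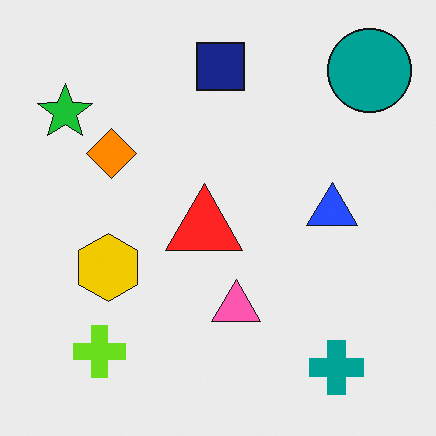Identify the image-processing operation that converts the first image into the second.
The second image is the first slightly oversaturated.

All colors are more vivid — a global saturation change.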